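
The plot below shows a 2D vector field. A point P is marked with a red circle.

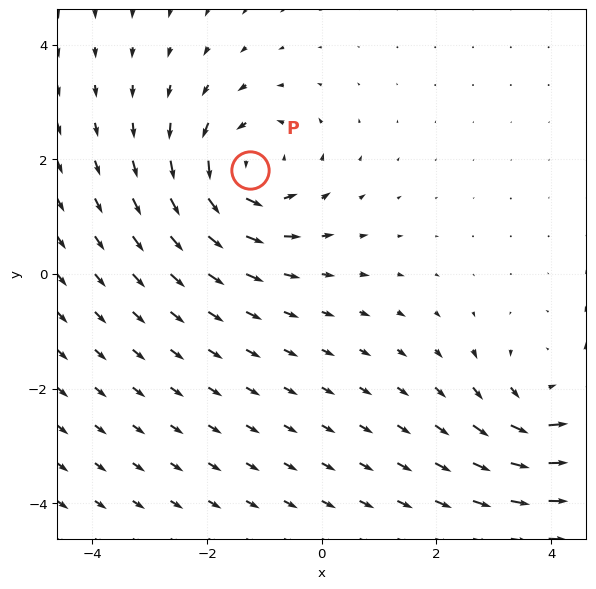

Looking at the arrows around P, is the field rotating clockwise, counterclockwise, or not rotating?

Near P at (-1.3, 1.8) the arrows circulate counterclockwise. The curl (z-component) there is about +3; positive curl means counterclockwise rotation.

counterclockwise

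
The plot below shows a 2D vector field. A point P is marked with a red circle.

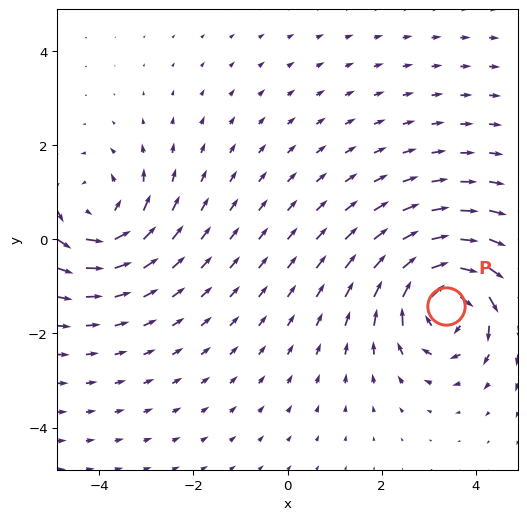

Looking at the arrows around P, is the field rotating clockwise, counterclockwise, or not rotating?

Near P at (3.4, -1.4) the arrows circulate clockwise. The curl (z-component) there is about -6; negative curl means clockwise rotation.

clockwise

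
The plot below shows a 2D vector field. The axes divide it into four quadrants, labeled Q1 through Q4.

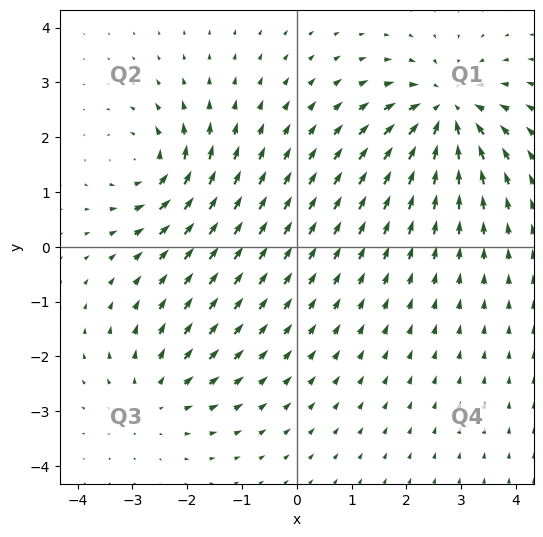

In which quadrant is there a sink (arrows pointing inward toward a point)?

Q1

The sink sits at approximately (2.7, 2.5), which lies in quadrant Q1. The divergence there is about -6, negative as expected for a sink.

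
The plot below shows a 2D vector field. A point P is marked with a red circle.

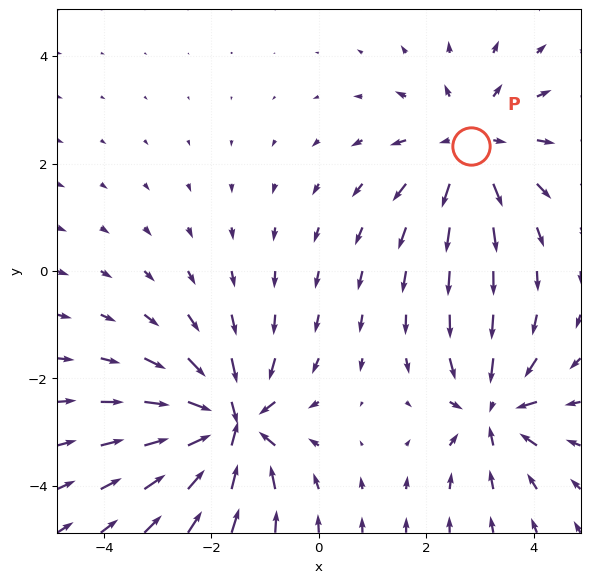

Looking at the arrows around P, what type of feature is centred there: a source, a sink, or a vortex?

source

At P (2.8, 2.3) the arrows spread outward. Divergence about +3, curl ≈0 — positive divergence with near-zero curl is a source.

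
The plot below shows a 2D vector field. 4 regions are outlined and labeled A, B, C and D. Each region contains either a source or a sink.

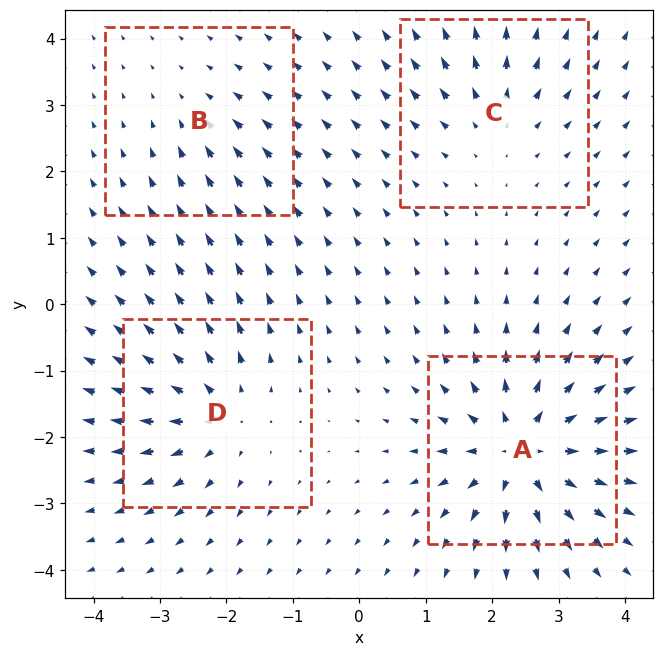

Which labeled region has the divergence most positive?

A

Divergence at each region's feature centre — A: about +9, B: about -2, C: about +4, D: about +6. Region A is most positive.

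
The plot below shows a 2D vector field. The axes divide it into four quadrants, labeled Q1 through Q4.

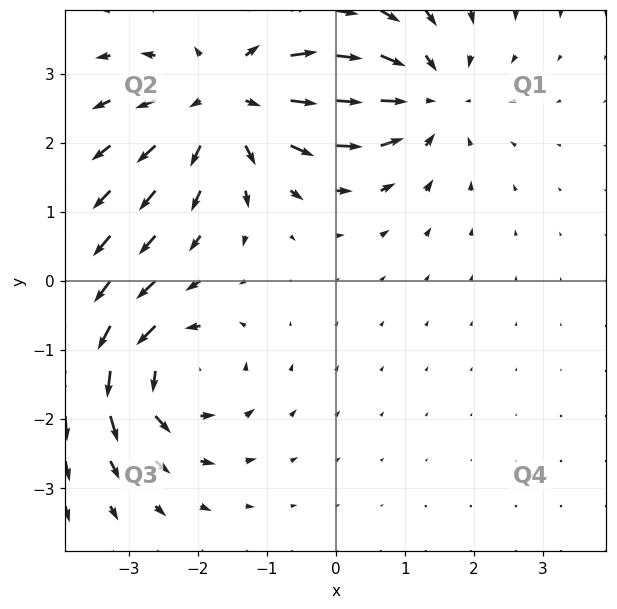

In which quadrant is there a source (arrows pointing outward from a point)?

The source sits at approximately (-1.5, 2.7), which lies in quadrant Q2. The divergence there is about +4, positive as expected for a source.

Q2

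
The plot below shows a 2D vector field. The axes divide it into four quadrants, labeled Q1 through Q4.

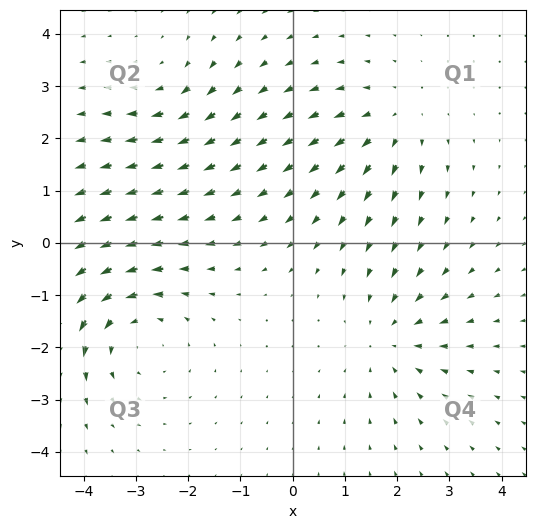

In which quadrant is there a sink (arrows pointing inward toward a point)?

The sink sits at approximately (1.9, -1.8), which lies in quadrant Q4. The divergence there is about -3, negative as expected for a sink.

Q4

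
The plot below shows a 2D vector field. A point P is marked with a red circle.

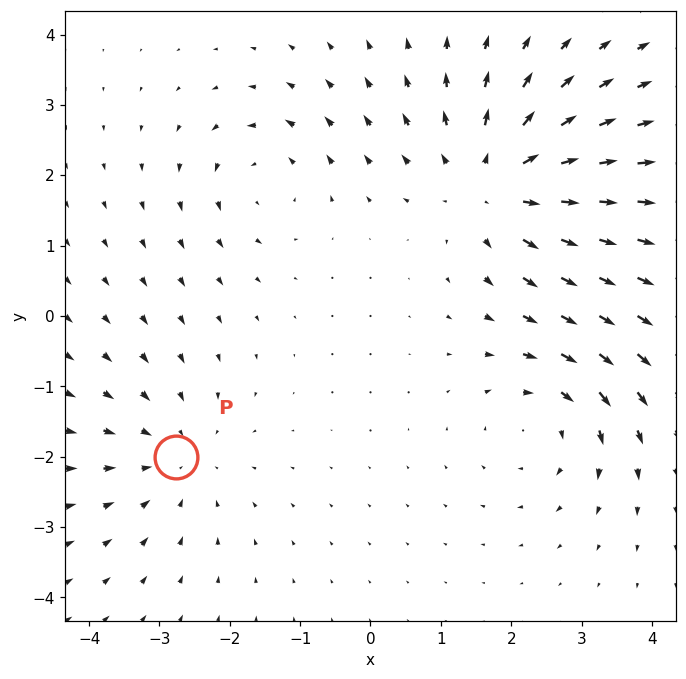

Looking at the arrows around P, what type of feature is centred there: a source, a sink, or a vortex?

sink

At P (-2.8, -2.0) the arrows converge inward. Divergence about -3, curl ≈0 — negative divergence with near-zero curl is a sink.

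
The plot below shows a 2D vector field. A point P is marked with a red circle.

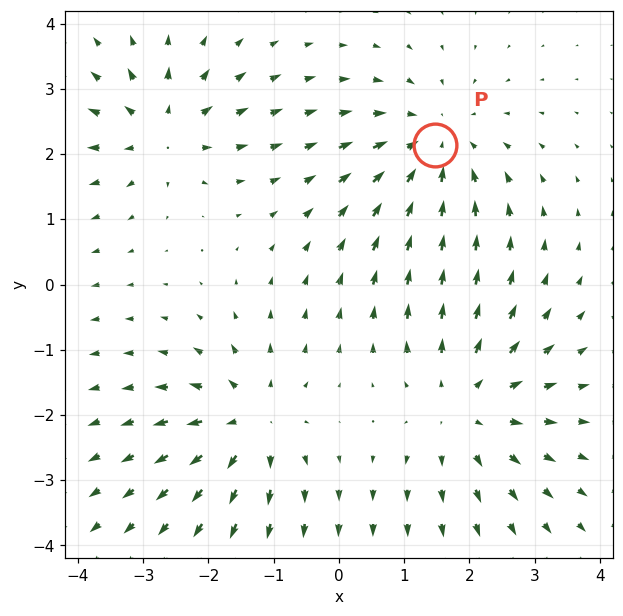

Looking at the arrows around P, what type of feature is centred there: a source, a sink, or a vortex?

sink

At P (1.5, 2.1) the arrows converge inward. Divergence about -3, curl ≈0 — negative divergence with near-zero curl is a sink.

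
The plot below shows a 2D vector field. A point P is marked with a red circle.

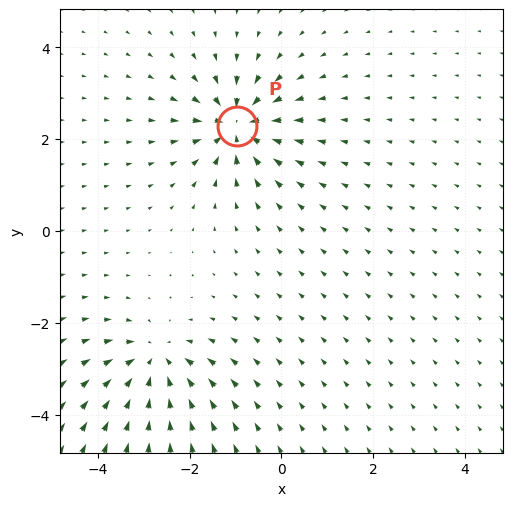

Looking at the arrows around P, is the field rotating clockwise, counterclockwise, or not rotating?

Near P at (-1.0, 2.3) the arrows show no circulation. The curl there is ≈0.

not rotating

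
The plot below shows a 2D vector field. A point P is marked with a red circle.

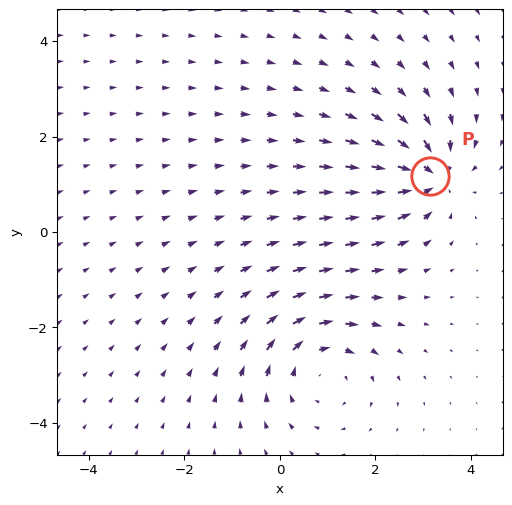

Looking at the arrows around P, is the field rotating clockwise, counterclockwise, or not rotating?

Near P at (3.1, 1.2) the arrows show no circulation. The curl there is ≈0.

not rotating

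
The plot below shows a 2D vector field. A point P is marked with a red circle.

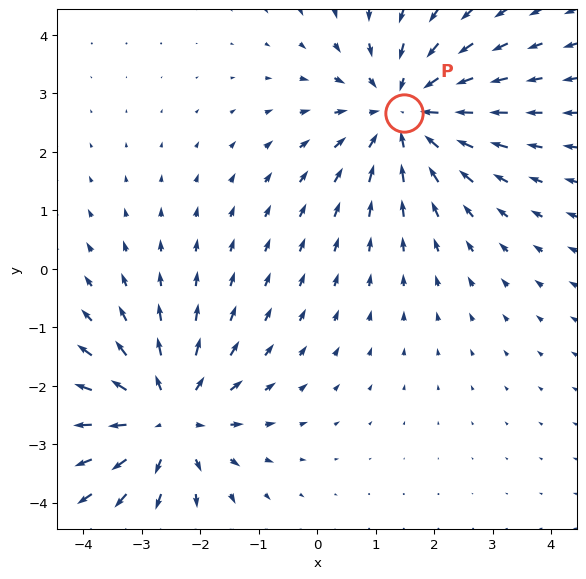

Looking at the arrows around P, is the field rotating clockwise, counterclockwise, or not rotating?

Near P at (1.5, 2.7) the arrows show no circulation. The curl there is ≈0.

not rotating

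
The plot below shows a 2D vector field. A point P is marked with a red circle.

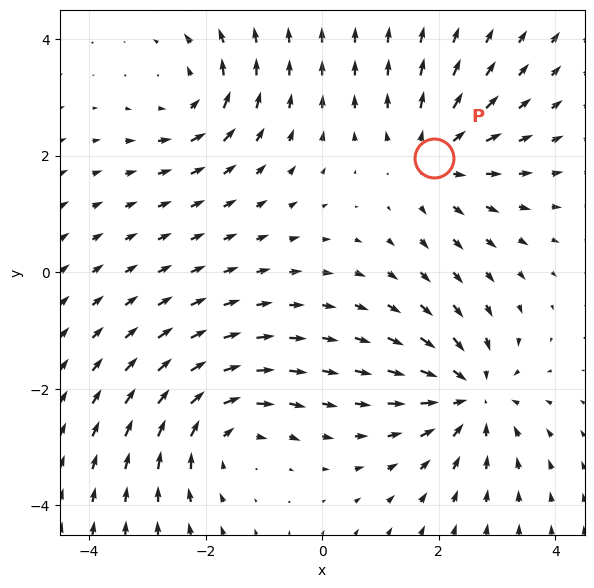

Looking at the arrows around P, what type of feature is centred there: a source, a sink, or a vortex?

At P (1.9, 2.0) the arrows spread outward. Divergence about +3, curl ≈0 — positive divergence with near-zero curl is a source.

source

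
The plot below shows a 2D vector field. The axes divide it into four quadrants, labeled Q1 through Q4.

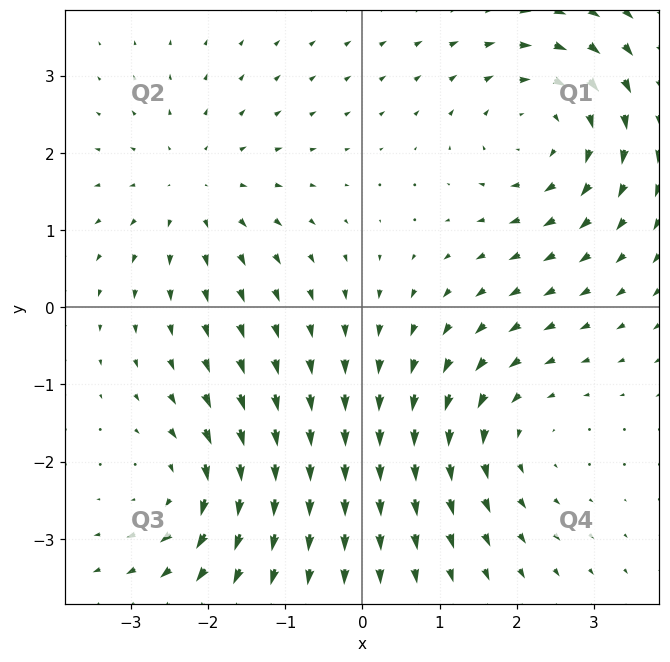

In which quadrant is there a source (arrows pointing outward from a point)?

The source sits at approximately (-2.2, 1.5), which lies in quadrant Q2. The divergence there is about +3, positive as expected for a source.

Q2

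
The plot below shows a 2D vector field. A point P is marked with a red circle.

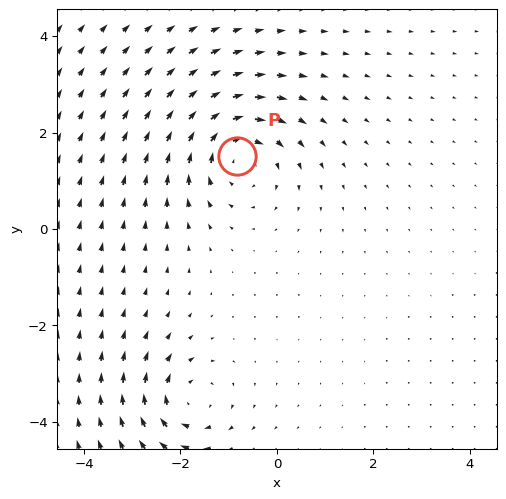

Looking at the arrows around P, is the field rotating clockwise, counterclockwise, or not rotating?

clockwise

Near P at (-0.8, 1.5) the arrows circulate clockwise. The curl (z-component) there is about -5; negative curl means clockwise rotation.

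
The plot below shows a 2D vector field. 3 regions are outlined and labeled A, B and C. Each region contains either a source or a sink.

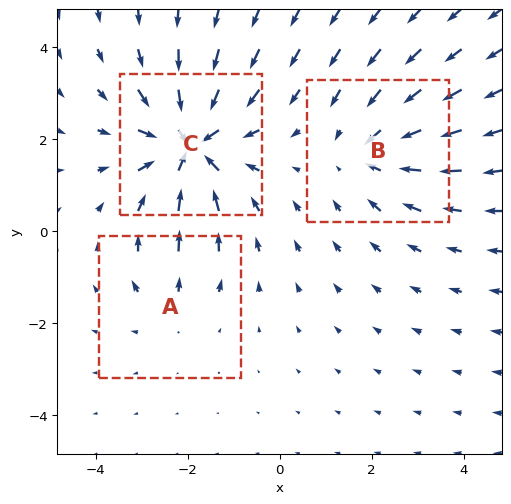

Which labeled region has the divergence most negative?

C

Divergence at each region's feature centre — A: about +2, B: about -3, C: about -5. Region C is most negative.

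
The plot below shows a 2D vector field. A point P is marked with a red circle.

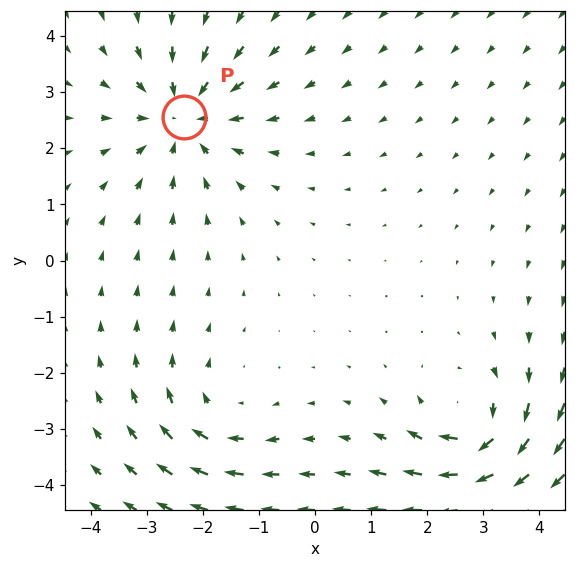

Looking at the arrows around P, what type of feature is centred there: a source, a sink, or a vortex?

sink

At P (-2.3, 2.6) the arrows converge inward. Divergence about -4, curl ≈0 — negative divergence with near-zero curl is a sink.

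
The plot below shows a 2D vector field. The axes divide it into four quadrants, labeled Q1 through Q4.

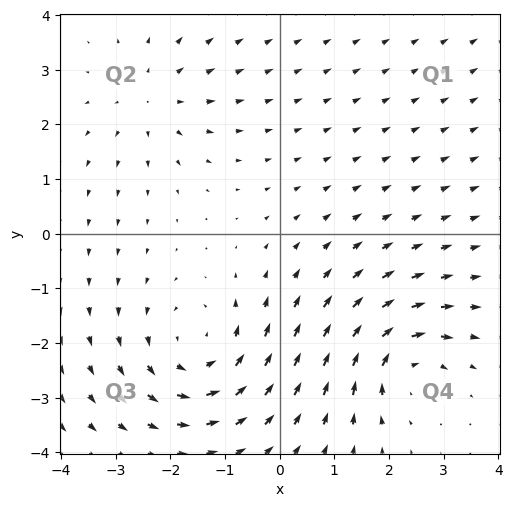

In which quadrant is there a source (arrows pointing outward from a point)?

Q2

The source sits at approximately (-2.3, 2.5), which lies in quadrant Q2. The divergence there is about +2, positive as expected for a source.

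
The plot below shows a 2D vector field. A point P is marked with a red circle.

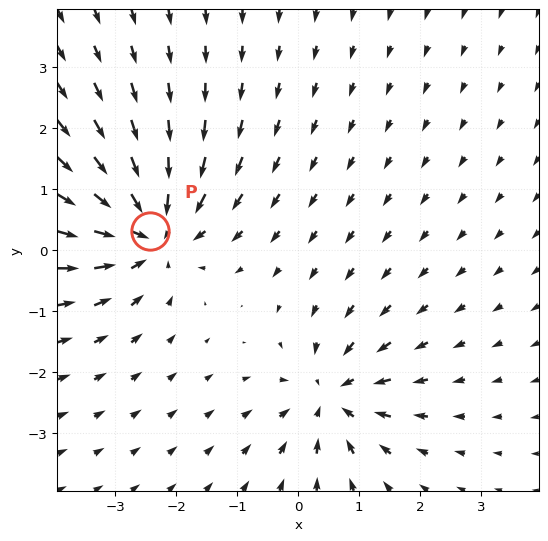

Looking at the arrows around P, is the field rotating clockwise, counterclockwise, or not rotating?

Near P at (-2.4, 0.3) the arrows show no circulation. The curl there is ≈0.

not rotating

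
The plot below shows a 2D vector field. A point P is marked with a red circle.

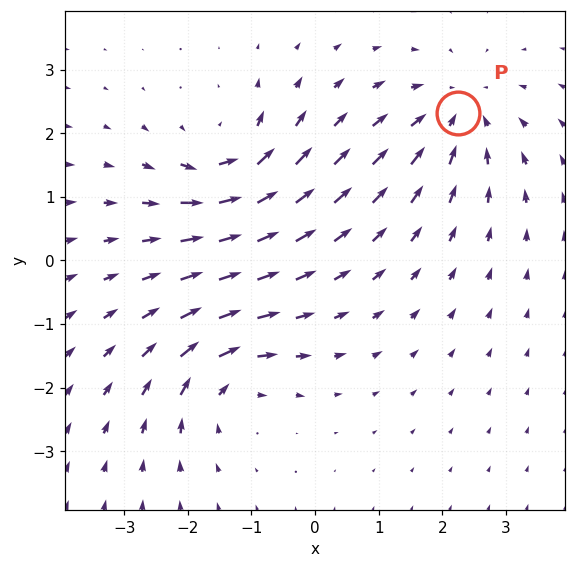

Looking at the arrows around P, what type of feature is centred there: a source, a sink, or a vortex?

At P (2.2, 2.3) the arrows converge inward. Divergence about -4, curl ≈0 — negative divergence with near-zero curl is a sink.

sink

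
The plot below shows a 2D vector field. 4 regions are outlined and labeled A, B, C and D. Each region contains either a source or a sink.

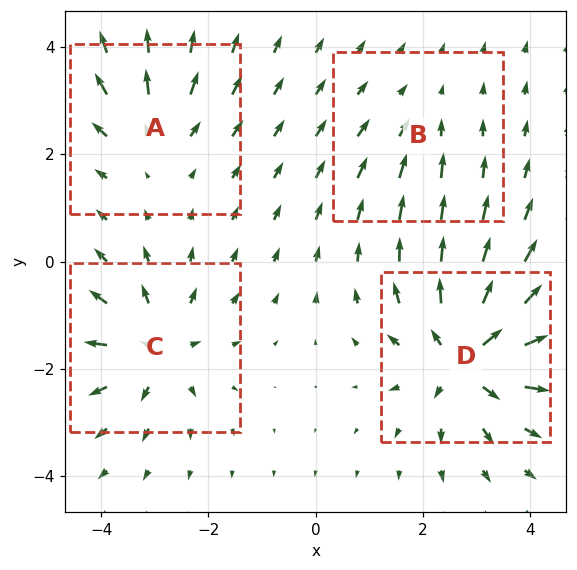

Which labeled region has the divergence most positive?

D

Divergence at each region's feature centre — A: about +4, B: about -2, C: about +6, D: about +7. Region D is most positive.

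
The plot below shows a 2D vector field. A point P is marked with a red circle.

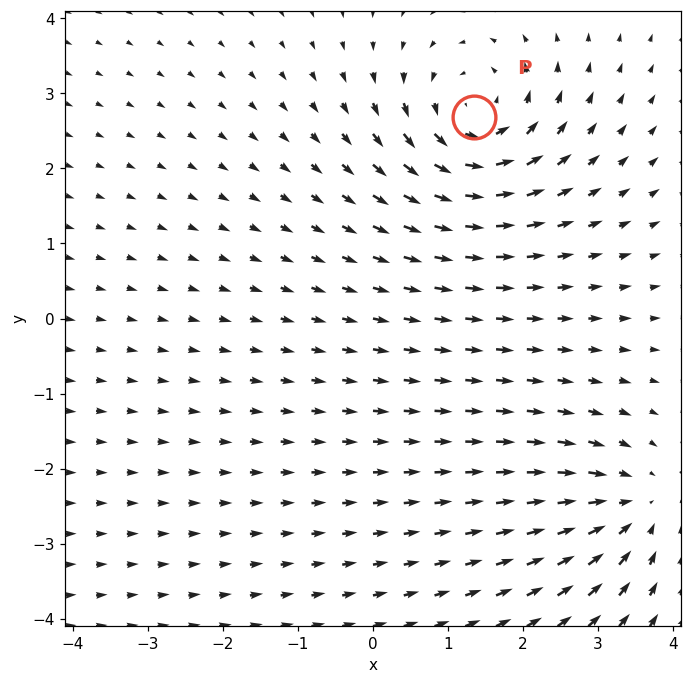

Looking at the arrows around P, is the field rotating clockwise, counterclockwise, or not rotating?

Near P at (1.3, 2.7) the arrows circulate counterclockwise. The curl (z-component) there is about +6; positive curl means counterclockwise rotation.

counterclockwise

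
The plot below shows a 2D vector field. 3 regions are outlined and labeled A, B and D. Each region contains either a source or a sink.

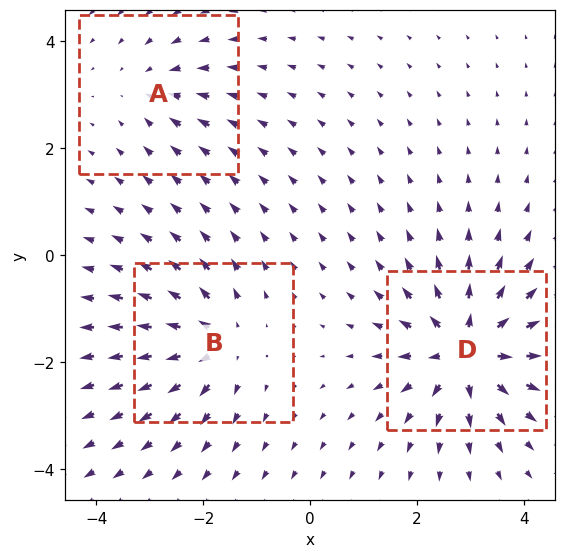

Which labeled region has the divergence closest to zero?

A

Divergence at each region's feature centre — A: about -2, B: about +4, D: about +6. Region A is closest to zero.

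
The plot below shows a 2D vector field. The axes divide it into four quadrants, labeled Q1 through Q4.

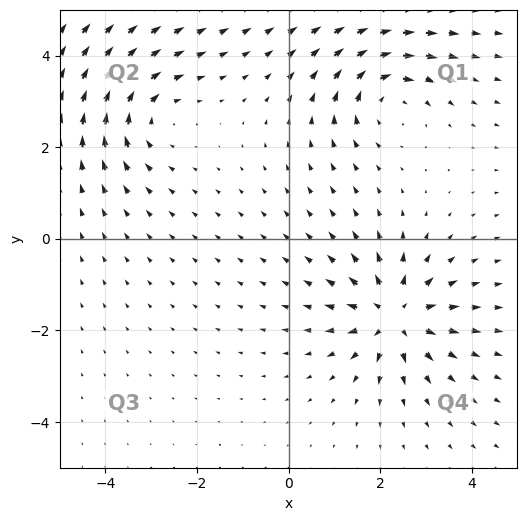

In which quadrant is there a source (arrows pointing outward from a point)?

The source sits at approximately (2.3, -1.7), which lies in quadrant Q4. The divergence there is about +6, positive as expected for a source.

Q4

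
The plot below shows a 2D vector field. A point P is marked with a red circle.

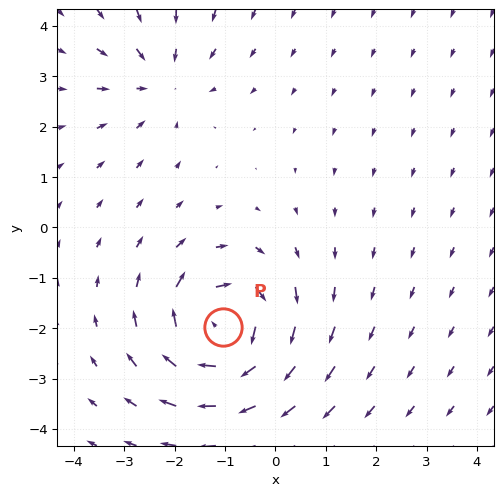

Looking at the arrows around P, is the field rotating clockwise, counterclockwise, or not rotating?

Near P at (-1.0, -2.0) the arrows circulate clockwise. The curl (z-component) there is about -5; negative curl means clockwise rotation.

clockwise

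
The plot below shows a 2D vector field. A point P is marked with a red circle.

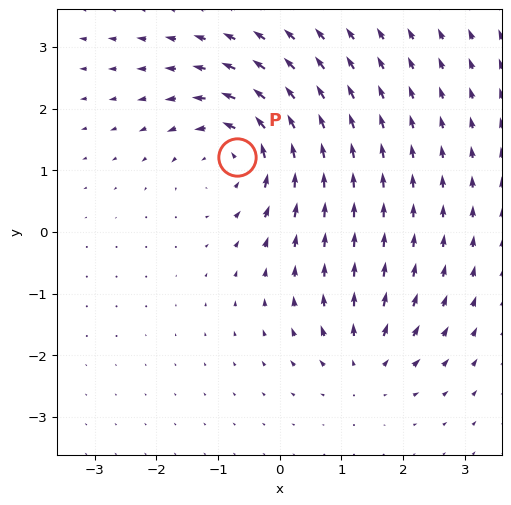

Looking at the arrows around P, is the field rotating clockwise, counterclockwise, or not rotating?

Near P at (-0.7, 1.2) the arrows circulate counterclockwise. The curl (z-component) there is about +5; positive curl means counterclockwise rotation.

counterclockwise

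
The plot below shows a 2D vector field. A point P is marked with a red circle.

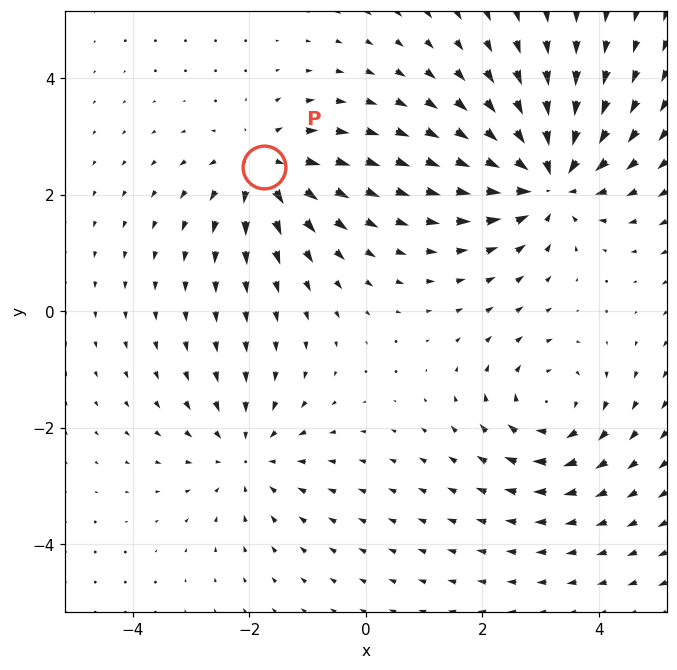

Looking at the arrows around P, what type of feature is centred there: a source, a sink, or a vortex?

source

At P (-1.8, 2.5) the arrows spread outward. Divergence about +4, curl ≈0 — positive divergence with near-zero curl is a source.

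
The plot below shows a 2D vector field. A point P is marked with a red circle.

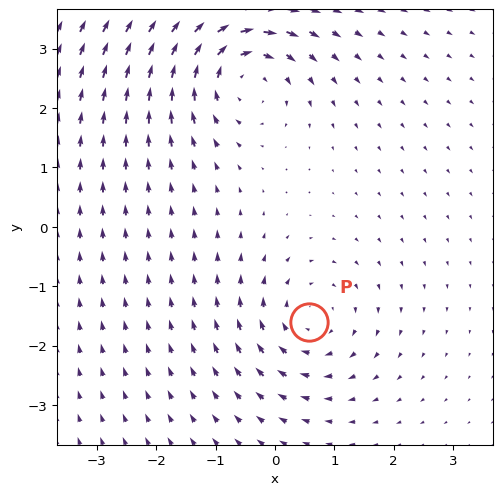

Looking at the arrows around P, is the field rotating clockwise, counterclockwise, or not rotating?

Near P at (0.6, -1.6) the arrows circulate clockwise. The curl (z-component) there is about -4; negative curl means clockwise rotation.

clockwise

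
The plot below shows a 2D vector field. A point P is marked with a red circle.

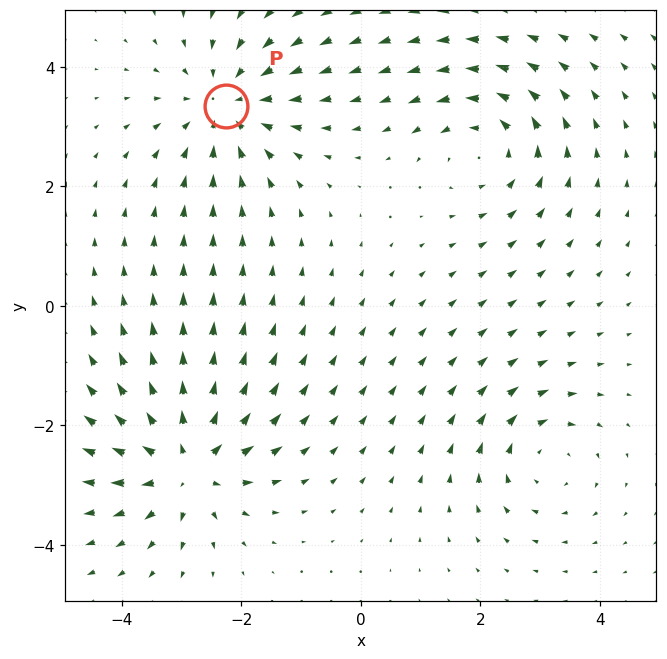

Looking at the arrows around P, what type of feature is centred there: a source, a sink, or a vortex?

sink

At P (-2.3, 3.3) the arrows converge inward. Divergence about -4, curl ≈0 — negative divergence with near-zero curl is a sink.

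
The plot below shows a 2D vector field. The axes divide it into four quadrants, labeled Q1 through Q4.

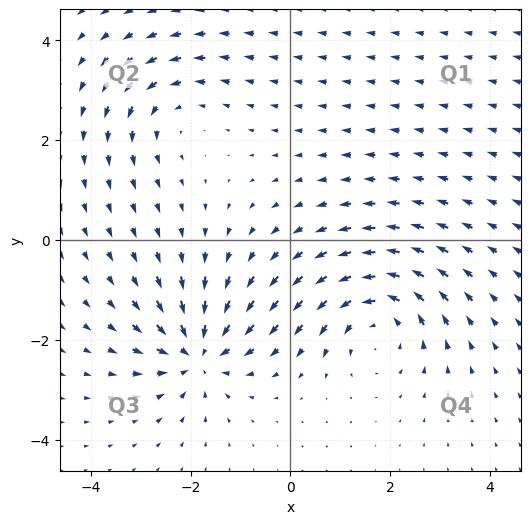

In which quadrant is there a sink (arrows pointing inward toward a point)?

Q3

The sink sits at approximately (-1.9, -2.3), which lies in quadrant Q3. The divergence there is about -6, negative as expected for a sink.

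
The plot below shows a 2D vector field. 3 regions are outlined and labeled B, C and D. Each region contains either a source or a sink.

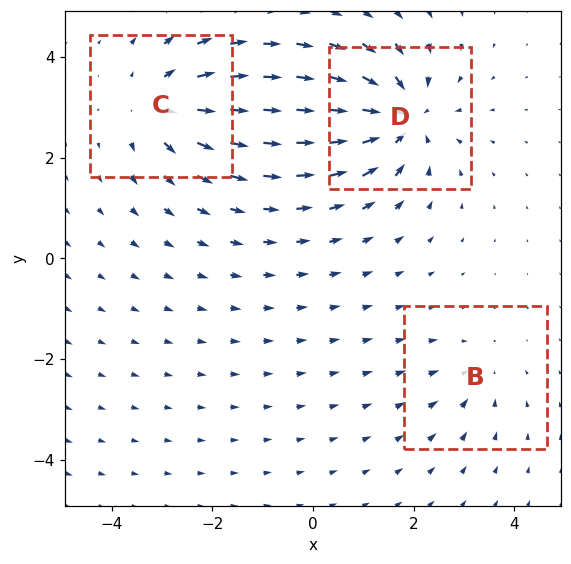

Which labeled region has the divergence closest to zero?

Divergence at each region's feature centre — B: about -2, C: about +4, D: about -5. Region B is closest to zero.

B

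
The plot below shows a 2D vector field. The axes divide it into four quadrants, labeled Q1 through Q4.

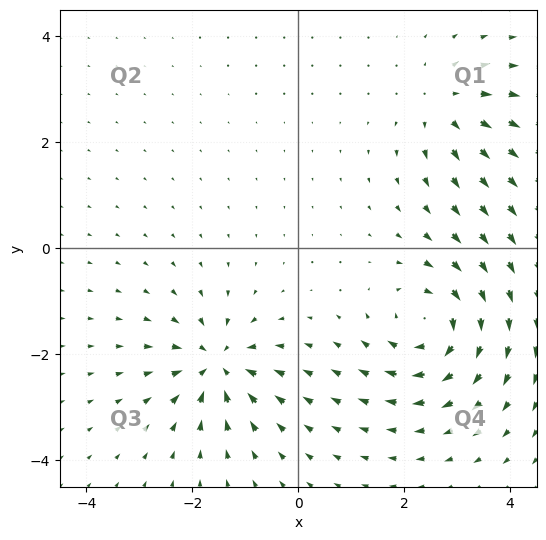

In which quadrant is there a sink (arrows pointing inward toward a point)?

The sink sits at approximately (-1.5, -2.2), which lies in quadrant Q3. The divergence there is about -6, negative as expected for a sink.

Q3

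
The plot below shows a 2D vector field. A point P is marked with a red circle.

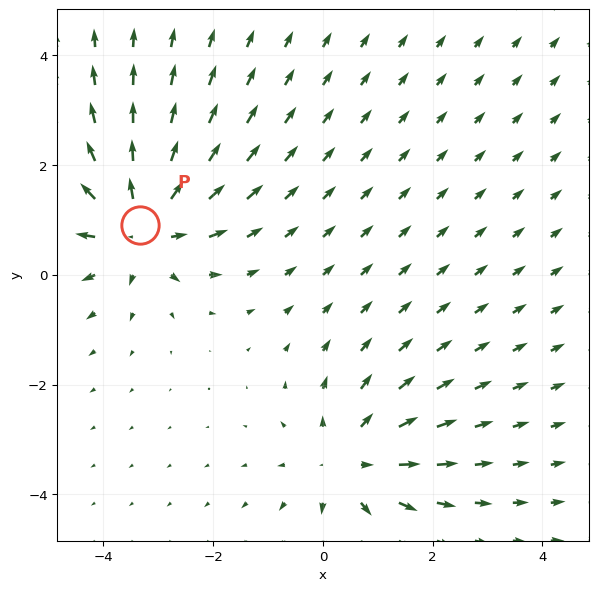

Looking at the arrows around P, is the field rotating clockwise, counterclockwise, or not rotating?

not rotating

Near P at (-3.3, 0.9) the arrows show no circulation. The curl there is ≈0.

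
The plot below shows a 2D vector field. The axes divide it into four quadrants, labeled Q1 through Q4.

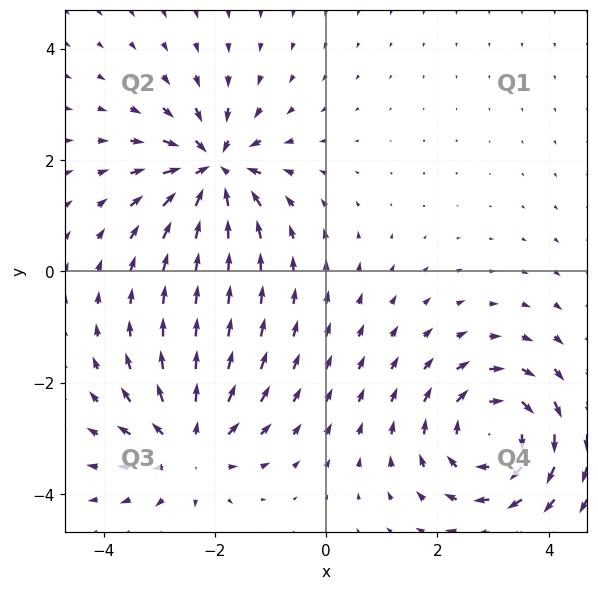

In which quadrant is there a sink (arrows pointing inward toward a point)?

The sink sits at approximately (-2.0, 1.8), which lies in quadrant Q2. The divergence there is about -5, negative as expected for a sink.

Q2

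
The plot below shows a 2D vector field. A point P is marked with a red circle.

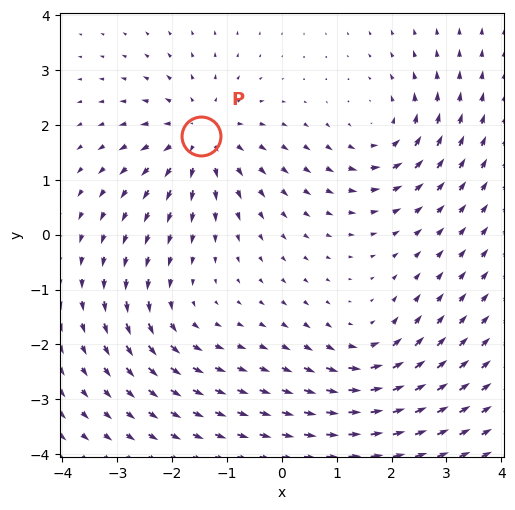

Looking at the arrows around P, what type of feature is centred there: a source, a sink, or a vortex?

source

At P (-1.5, 1.8) the arrows spread outward. Divergence about +5, curl ≈0 — positive divergence with near-zero curl is a source.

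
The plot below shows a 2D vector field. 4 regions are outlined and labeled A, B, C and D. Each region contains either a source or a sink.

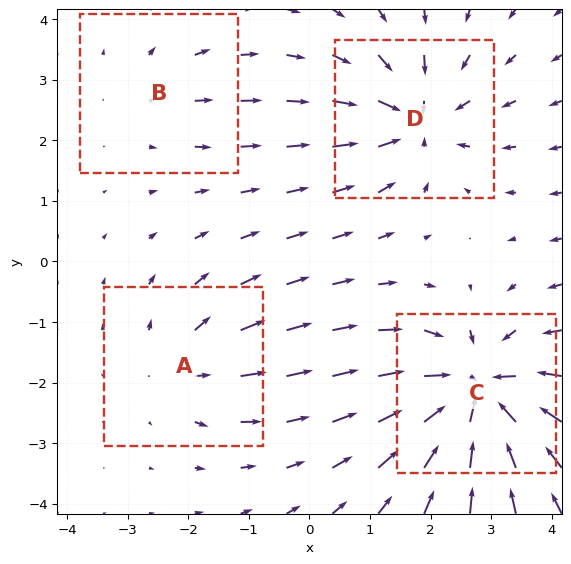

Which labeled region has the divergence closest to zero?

Divergence at each region's feature centre — A: about +4, B: about +2, C: about -8, D: about -6. Region B is closest to zero.

B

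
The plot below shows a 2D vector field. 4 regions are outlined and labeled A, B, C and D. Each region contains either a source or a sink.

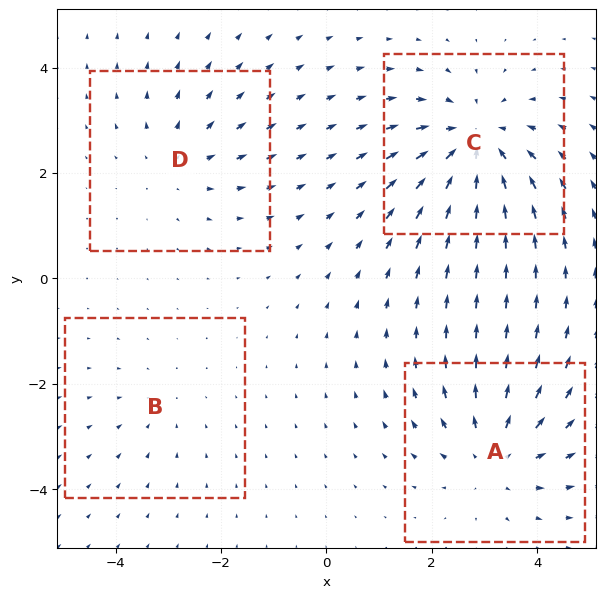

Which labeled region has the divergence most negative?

Divergence at each region's feature centre — A: about +4, B: about -2, C: about -5, D: about +3. Region C is most negative.

C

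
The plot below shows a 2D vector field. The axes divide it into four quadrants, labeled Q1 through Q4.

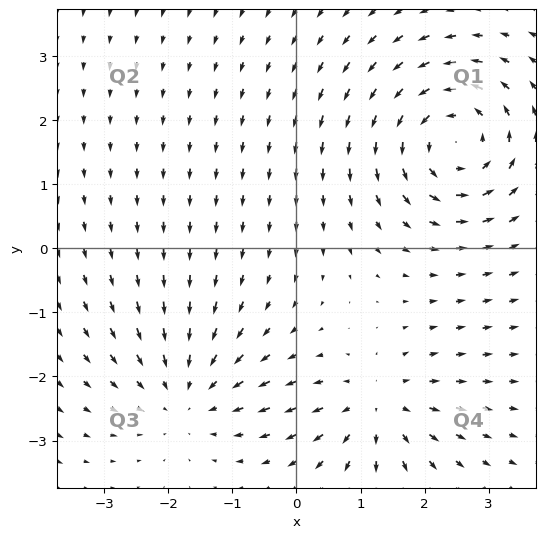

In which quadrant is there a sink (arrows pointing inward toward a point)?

The sink sits at approximately (-1.7, -2.3), which lies in quadrant Q3. The divergence there is about -3, negative as expected for a sink.

Q3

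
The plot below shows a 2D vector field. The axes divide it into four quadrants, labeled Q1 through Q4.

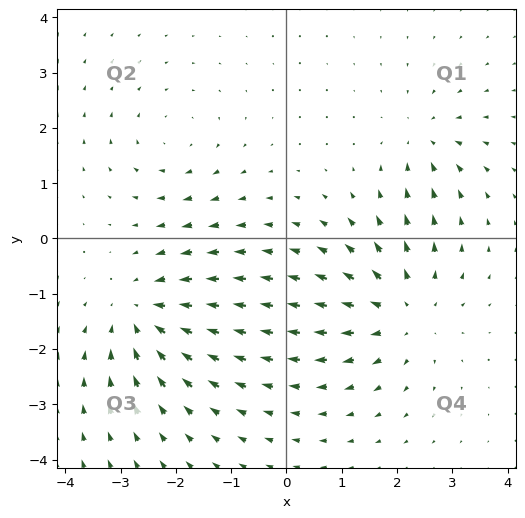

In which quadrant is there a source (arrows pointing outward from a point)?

The source sits at approximately (2.1, -1.3), which lies in quadrant Q4. The divergence there is about +5, positive as expected for a source.

Q4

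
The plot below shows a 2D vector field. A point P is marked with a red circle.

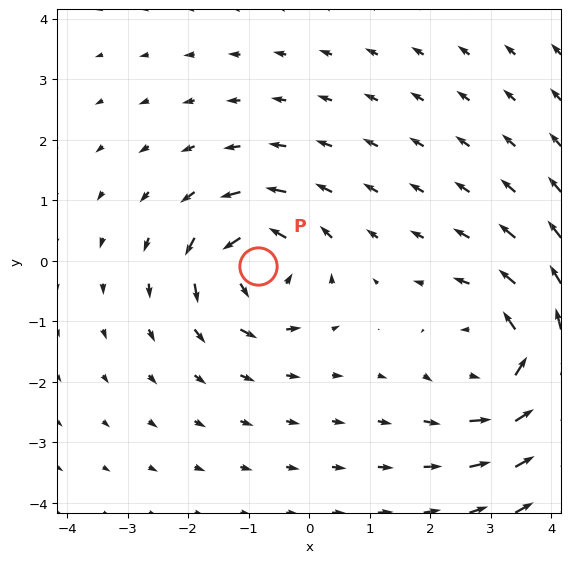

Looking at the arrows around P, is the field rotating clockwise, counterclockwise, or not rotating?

counterclockwise

Near P at (-0.8, -0.1) the arrows circulate counterclockwise. The curl (z-component) there is about +4; positive curl means counterclockwise rotation.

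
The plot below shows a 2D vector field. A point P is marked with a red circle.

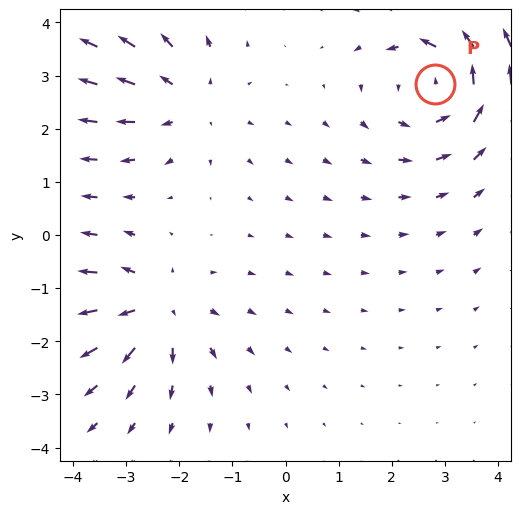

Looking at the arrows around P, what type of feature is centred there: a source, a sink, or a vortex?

vortex

At P (2.8, 2.8) the arrows circulate counterclockwise. Divergence ≈0, curl about +3 — near-zero divergence with nonzero curl is a vortex.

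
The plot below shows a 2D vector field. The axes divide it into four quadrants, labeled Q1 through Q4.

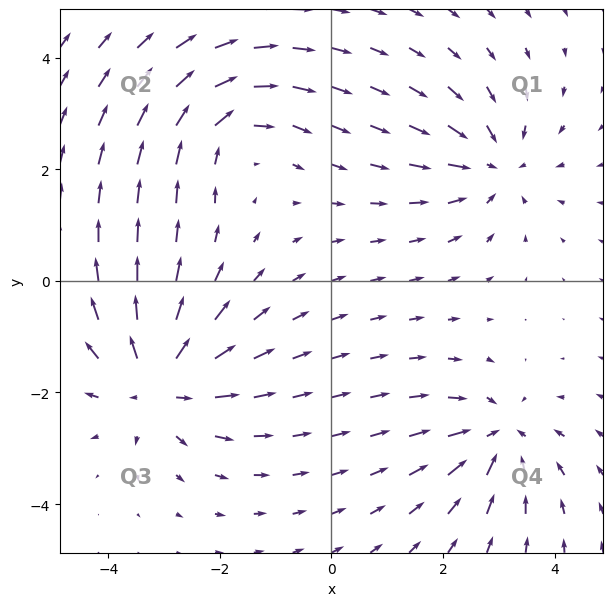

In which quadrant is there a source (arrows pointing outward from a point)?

Q3

The source sits at approximately (-3.1, -1.8), which lies in quadrant Q3. The divergence there is about +6, positive as expected for a source.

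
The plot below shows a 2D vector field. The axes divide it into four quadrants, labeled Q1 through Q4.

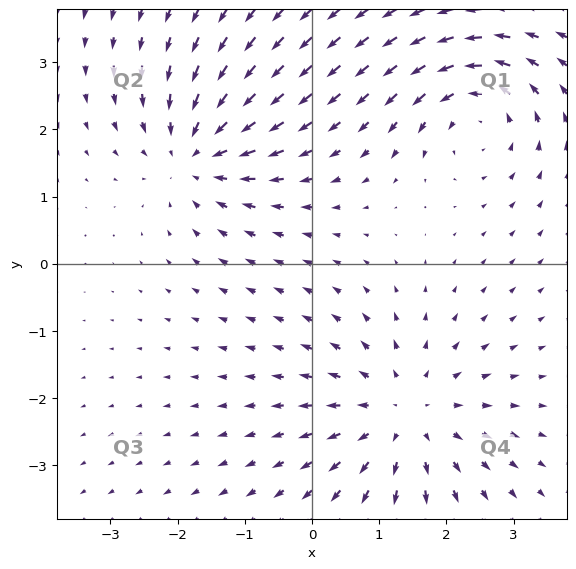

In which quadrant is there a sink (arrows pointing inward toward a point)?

The sink sits at approximately (-1.7, 1.6), which lies in quadrant Q2. The divergence there is about -4, negative as expected for a sink.

Q2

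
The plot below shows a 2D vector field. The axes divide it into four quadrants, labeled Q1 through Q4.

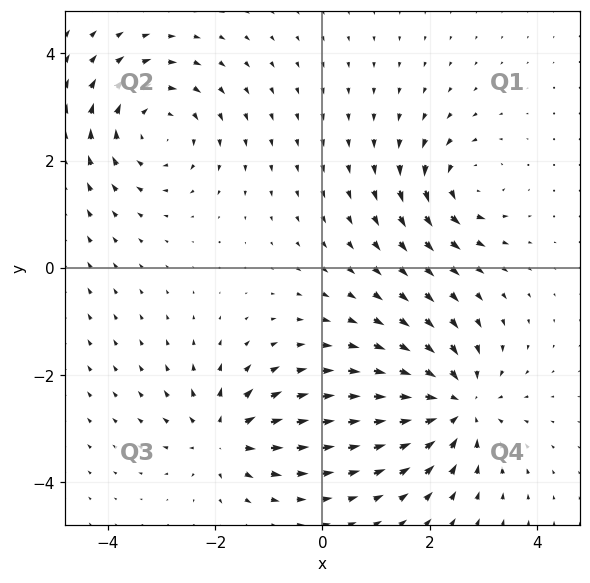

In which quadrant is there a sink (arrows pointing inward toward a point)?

The sink sits at approximately (2.5, -2.6), which lies in quadrant Q4. The divergence there is about -5, negative as expected for a sink.

Q4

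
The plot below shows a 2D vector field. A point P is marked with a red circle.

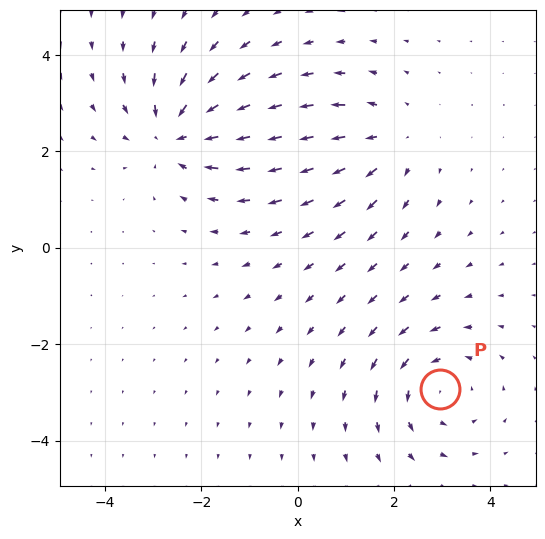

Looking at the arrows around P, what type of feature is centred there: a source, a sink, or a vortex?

vortex

At P (3.0, -2.9) the arrows circulate counterclockwise. Divergence ≈0, curl about +3 — near-zero divergence with nonzero curl is a vortex.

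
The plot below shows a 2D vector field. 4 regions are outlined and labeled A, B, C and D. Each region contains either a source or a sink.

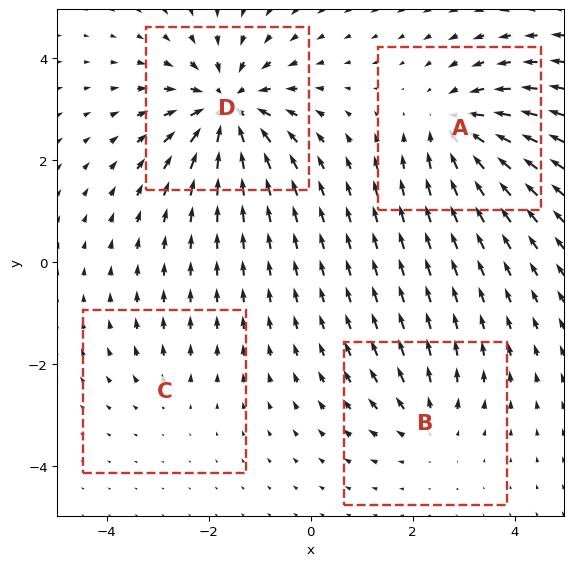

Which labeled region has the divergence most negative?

D

Divergence at each region's feature centre — A: about -6, B: about +4, C: about +2, D: about -8. Region D is most negative.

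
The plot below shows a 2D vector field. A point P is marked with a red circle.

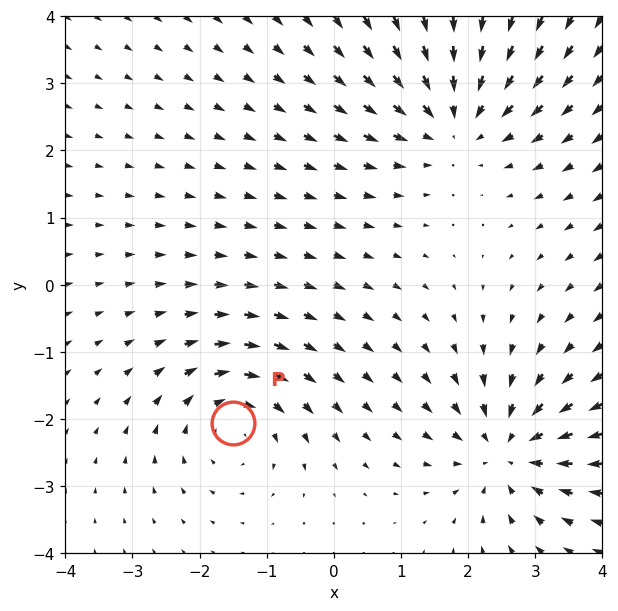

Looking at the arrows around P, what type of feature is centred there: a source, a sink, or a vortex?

At P (-1.5, -2.1) the arrows circulate clockwise. Divergence ≈0, curl about -4 — near-zero divergence with nonzero curl is a vortex.

vortex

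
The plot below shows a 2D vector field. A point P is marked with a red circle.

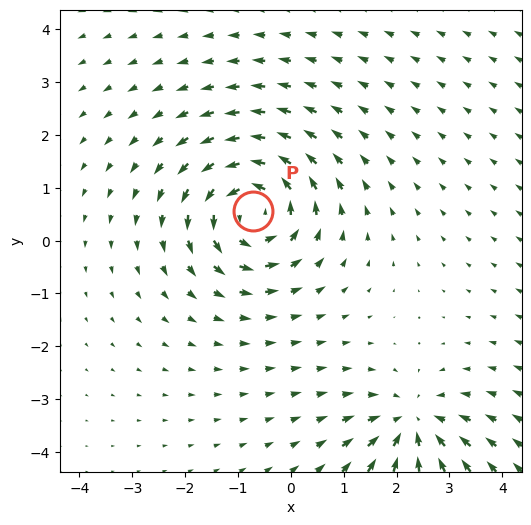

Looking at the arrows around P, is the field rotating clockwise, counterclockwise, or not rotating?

counterclockwise

Near P at (-0.7, 0.6) the arrows circulate counterclockwise. The curl (z-component) there is about +5; positive curl means counterclockwise rotation.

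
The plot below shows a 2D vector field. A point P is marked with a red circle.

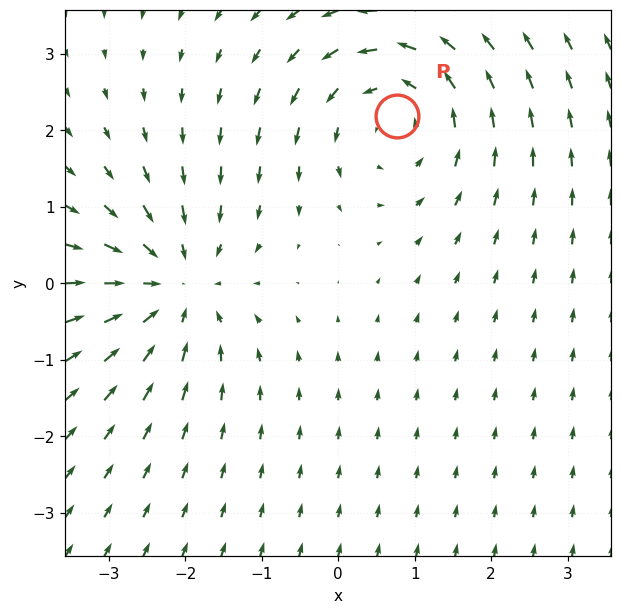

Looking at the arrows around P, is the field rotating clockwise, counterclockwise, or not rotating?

Near P at (0.8, 2.2) the arrows circulate counterclockwise. The curl (z-component) there is about +4; positive curl means counterclockwise rotation.

counterclockwise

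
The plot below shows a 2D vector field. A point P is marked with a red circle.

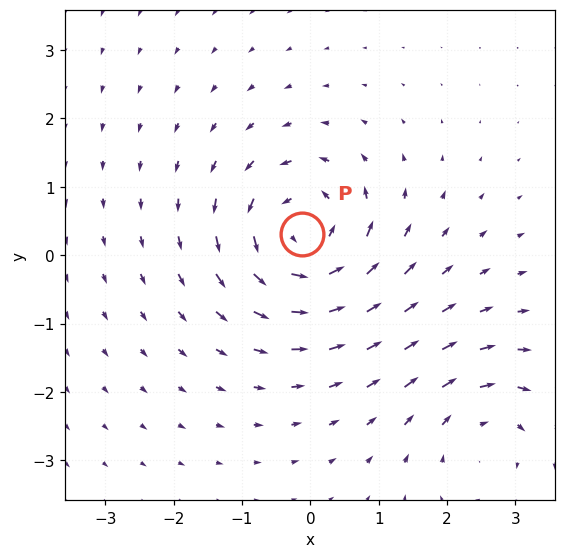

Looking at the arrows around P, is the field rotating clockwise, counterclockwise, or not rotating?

Near P at (-0.1, 0.3) the arrows circulate counterclockwise. The curl (z-component) there is about +6; positive curl means counterclockwise rotation.

counterclockwise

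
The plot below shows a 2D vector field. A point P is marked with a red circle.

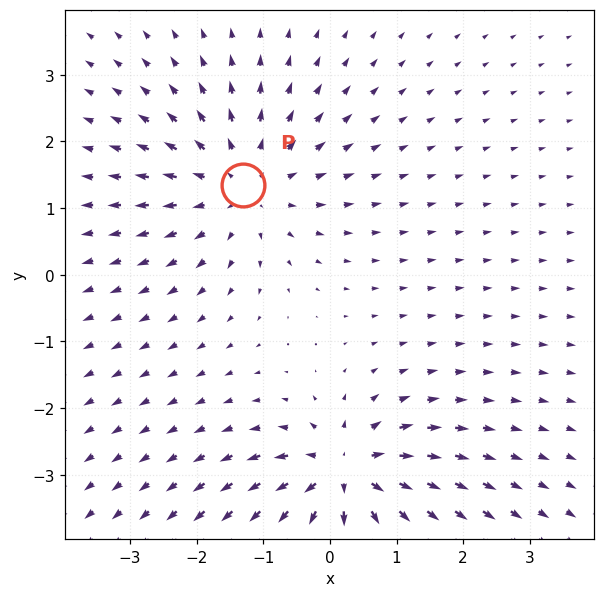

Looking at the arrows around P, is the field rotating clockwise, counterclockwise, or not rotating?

Near P at (-1.3, 1.3) the arrows show no circulation. The curl there is ≈0.

not rotating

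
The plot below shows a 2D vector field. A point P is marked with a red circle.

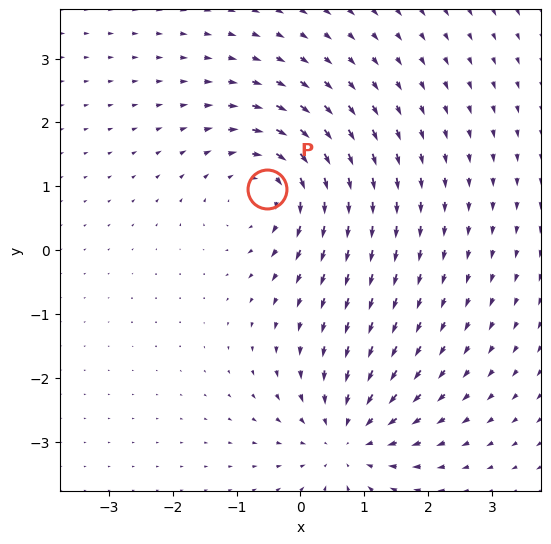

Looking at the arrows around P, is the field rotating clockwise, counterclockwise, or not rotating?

Near P at (-0.5, 1.0) the arrows circulate clockwise. The curl (z-component) there is about -4; negative curl means clockwise rotation.

clockwise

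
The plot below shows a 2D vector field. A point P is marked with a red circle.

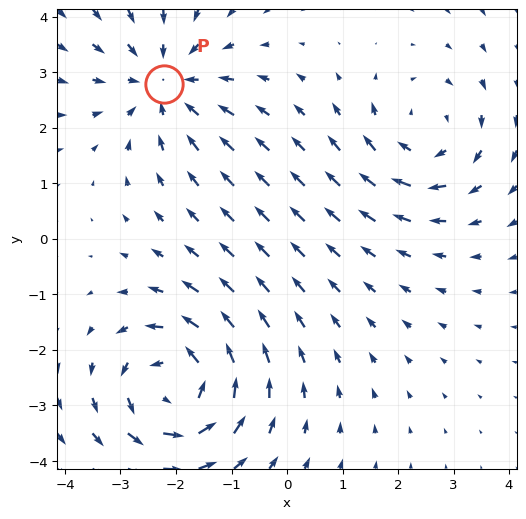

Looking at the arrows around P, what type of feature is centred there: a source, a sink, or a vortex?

At P (-2.2, 2.8) the arrows converge inward. Divergence about -3, curl ≈0 — negative divergence with near-zero curl is a sink.

sink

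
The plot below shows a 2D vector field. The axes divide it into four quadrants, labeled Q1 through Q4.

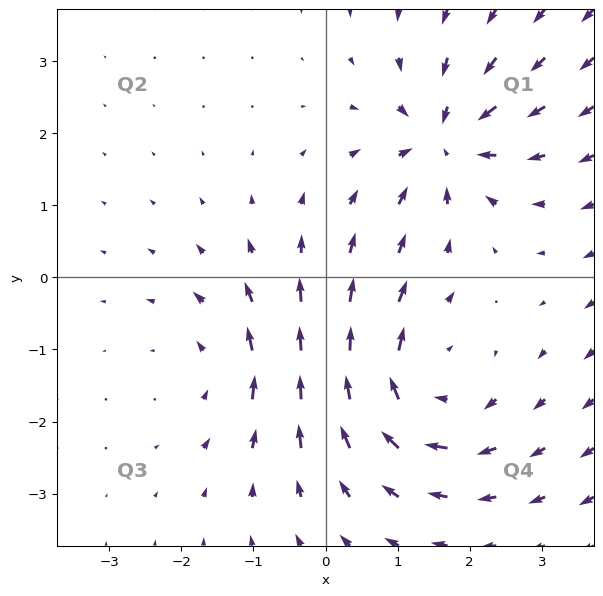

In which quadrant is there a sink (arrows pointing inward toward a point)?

The sink sits at approximately (1.6, 1.9), which lies in quadrant Q1. The divergence there is about -4, negative as expected for a sink.

Q1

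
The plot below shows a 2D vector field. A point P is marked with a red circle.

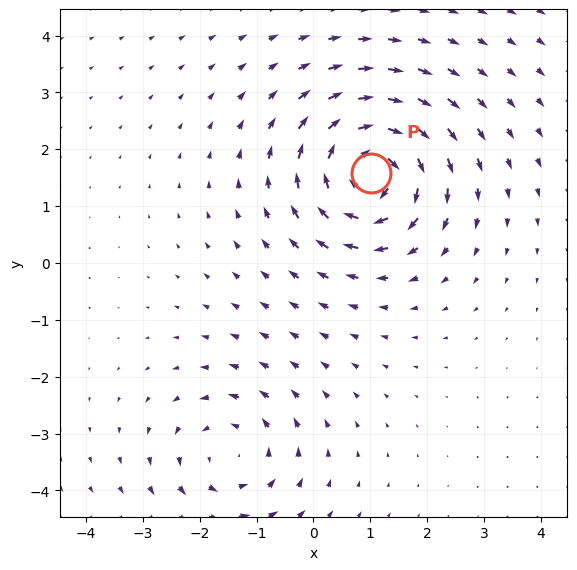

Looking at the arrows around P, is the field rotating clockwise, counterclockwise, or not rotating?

Near P at (1.0, 1.6) the arrows circulate clockwise. The curl (z-component) there is about -6; negative curl means clockwise rotation.

clockwise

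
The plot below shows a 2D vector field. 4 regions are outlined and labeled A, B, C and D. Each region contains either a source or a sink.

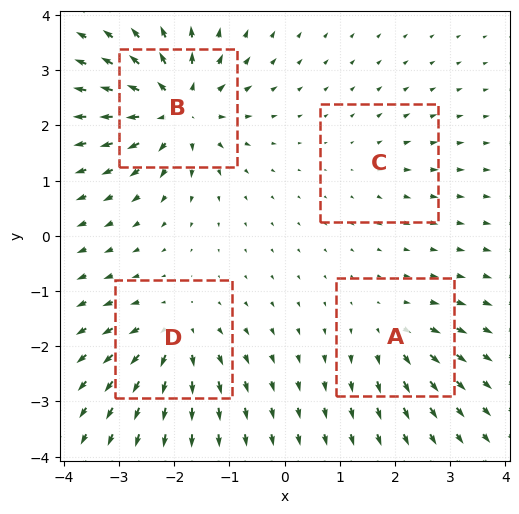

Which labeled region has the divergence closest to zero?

Divergence at each region's feature centre — A: about +4, B: about +9, C: about +2, D: about +6. Region C is closest to zero.

C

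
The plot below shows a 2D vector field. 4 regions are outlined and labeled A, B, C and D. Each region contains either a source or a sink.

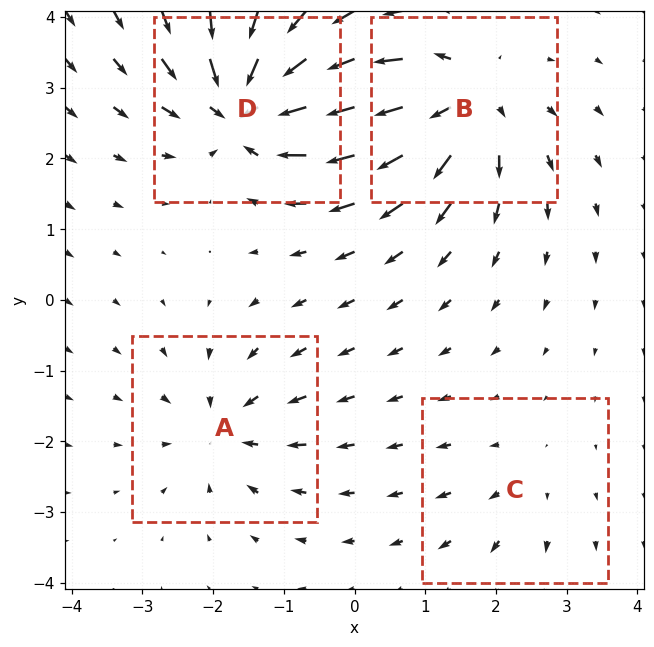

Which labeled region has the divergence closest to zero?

Divergence at each region's feature centre — A: about -4, B: about +6, C: about +2, D: about -8. Region C is closest to zero.

C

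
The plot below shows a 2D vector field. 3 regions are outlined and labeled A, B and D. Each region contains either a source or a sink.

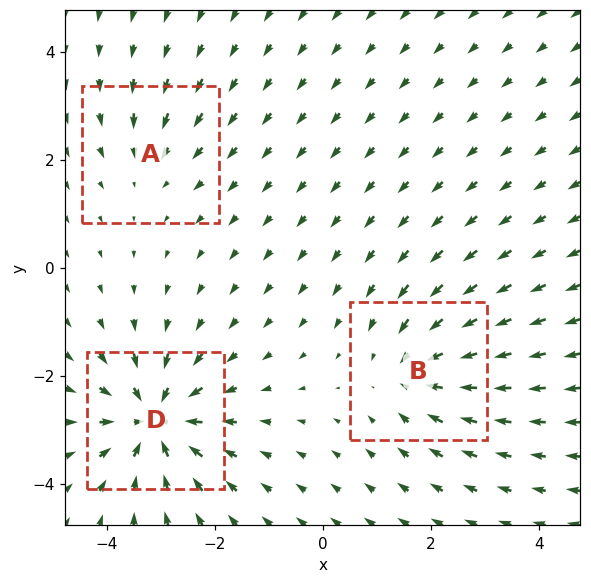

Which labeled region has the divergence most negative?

D

Divergence at each region's feature centre — A: about -2, B: about -4, D: about -6. Region D is most negative.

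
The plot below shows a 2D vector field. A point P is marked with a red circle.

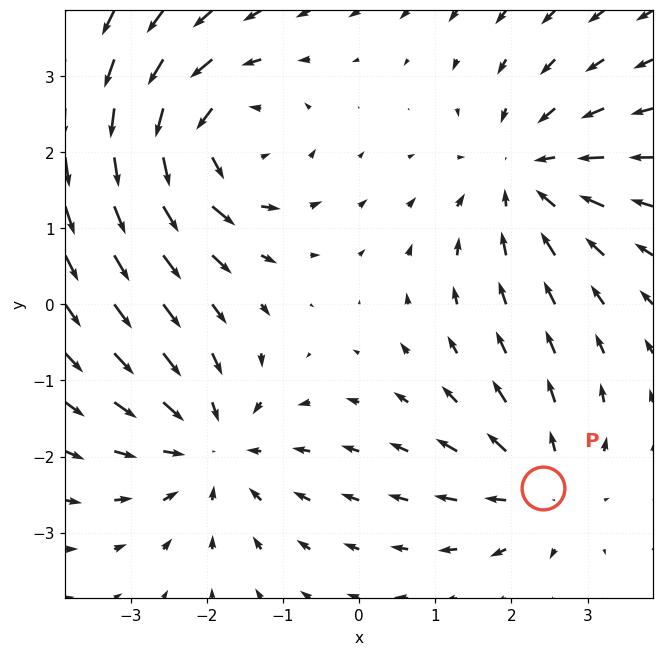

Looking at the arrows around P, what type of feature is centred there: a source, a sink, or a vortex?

source

At P (2.4, -2.4) the arrows spread outward. Divergence about +4, curl ≈0 — positive divergence with near-zero curl is a source.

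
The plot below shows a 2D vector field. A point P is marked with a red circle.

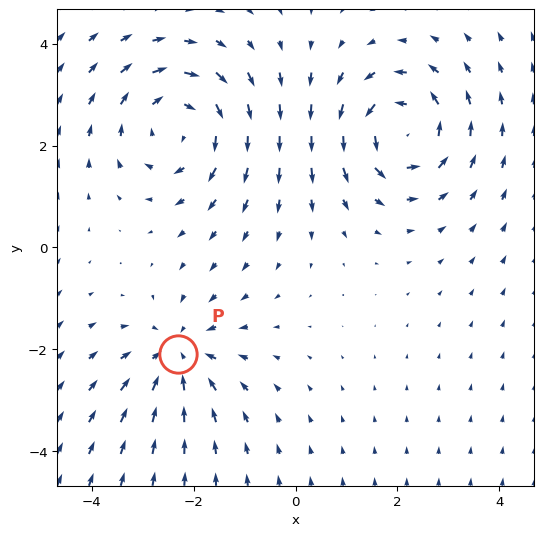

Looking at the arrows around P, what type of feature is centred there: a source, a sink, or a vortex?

At P (-2.3, -2.1) the arrows converge inward. Divergence about -3, curl ≈0 — negative divergence with near-zero curl is a sink.

sink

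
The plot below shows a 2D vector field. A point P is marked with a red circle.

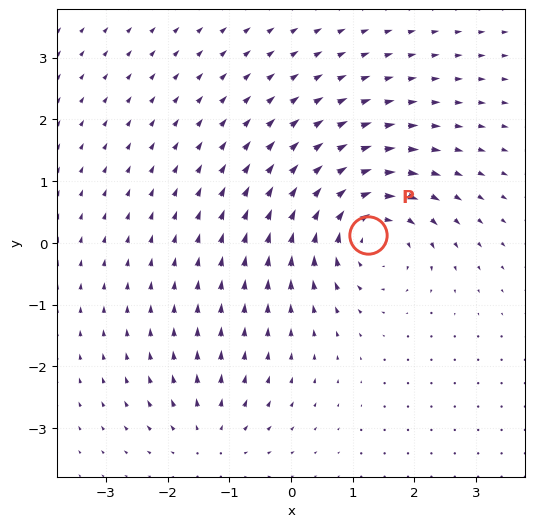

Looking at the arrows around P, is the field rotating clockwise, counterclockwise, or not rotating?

clockwise

Near P at (1.3, 0.1) the arrows circulate clockwise. The curl (z-component) there is about -6; negative curl means clockwise rotation.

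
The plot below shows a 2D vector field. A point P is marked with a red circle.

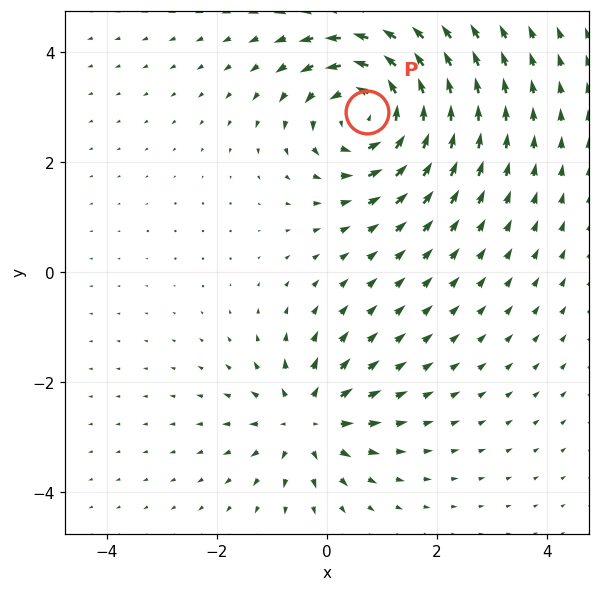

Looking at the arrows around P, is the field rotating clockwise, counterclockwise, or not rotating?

Near P at (0.7, 2.9) the arrows circulate counterclockwise. The curl (z-component) there is about +5; positive curl means counterclockwise rotation.

counterclockwise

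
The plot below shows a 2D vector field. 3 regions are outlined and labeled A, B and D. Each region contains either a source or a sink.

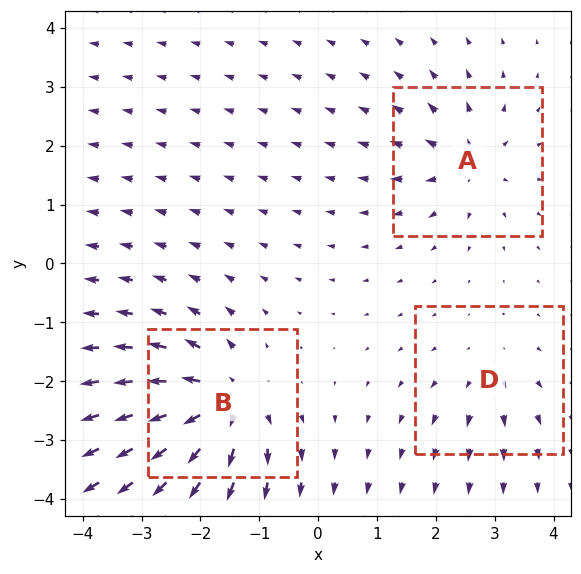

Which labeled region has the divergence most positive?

Divergence at each region's feature centre — A: about +4, B: about +6, D: about +2. Region B is most positive.

B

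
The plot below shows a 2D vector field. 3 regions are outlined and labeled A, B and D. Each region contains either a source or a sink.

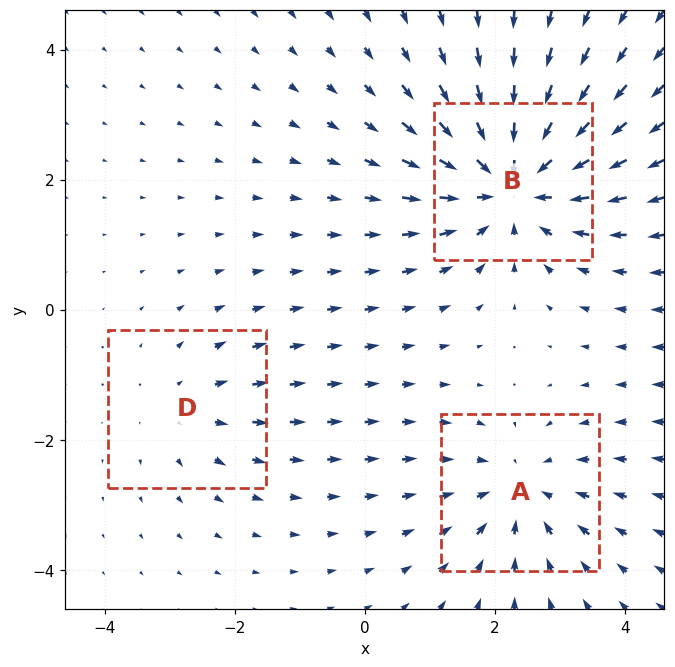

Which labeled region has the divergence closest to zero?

D

Divergence at each region's feature centre — A: about -3, B: about -5, D: about +2. Region D is closest to zero.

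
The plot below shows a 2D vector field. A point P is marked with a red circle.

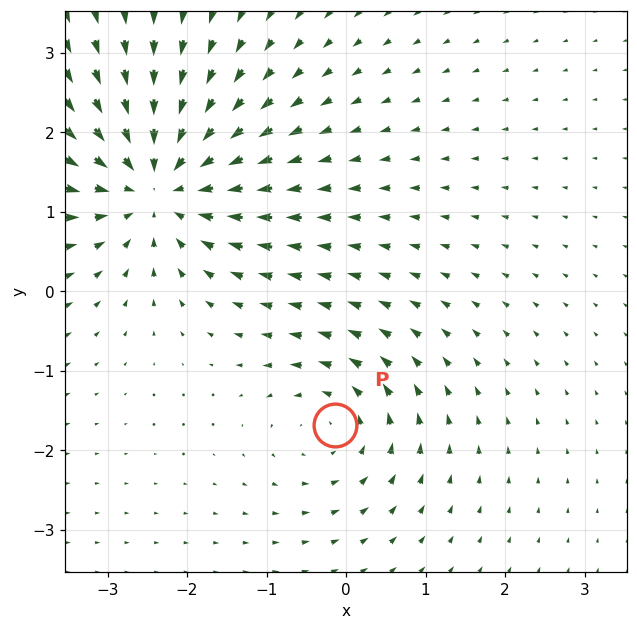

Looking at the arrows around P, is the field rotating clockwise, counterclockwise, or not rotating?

counterclockwise

Near P at (-0.1, -1.7) the arrows circulate counterclockwise. The curl (z-component) there is about +3; positive curl means counterclockwise rotation.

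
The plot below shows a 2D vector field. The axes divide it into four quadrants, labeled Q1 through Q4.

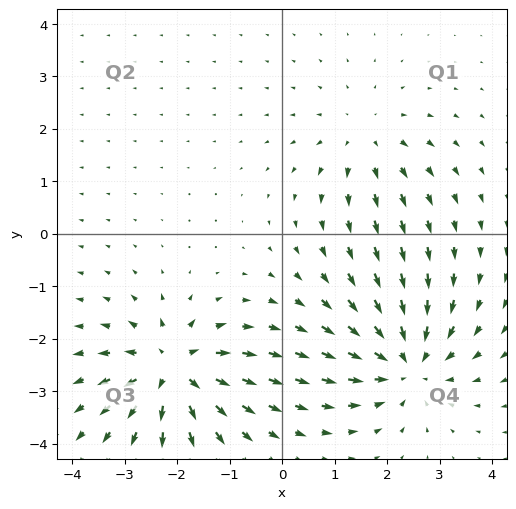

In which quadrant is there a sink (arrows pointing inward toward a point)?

The sink sits at approximately (2.4, -2.5), which lies in quadrant Q4. The divergence there is about -4, negative as expected for a sink.

Q4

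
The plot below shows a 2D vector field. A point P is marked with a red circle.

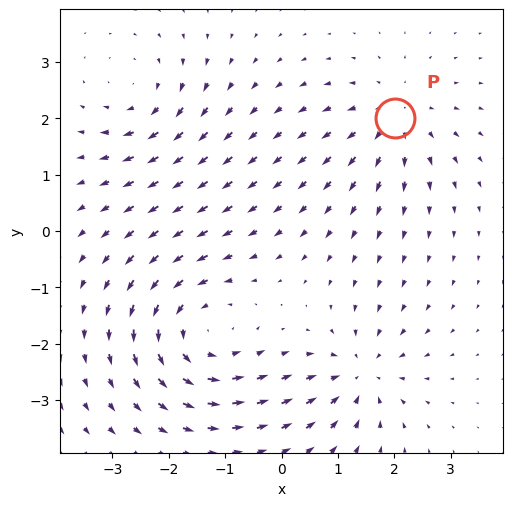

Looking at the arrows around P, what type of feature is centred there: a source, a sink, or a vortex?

source

At P (2.0, 2.0) the arrows spread outward. Divergence about +3, curl ≈0 — positive divergence with near-zero curl is a source.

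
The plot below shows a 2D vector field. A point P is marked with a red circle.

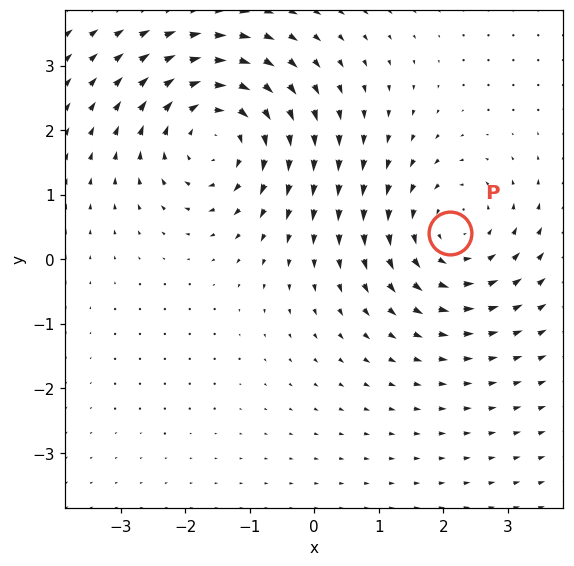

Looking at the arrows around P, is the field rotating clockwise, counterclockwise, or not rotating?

counterclockwise

Near P at (2.1, 0.4) the arrows circulate counterclockwise. The curl (z-component) there is about +3; positive curl means counterclockwise rotation.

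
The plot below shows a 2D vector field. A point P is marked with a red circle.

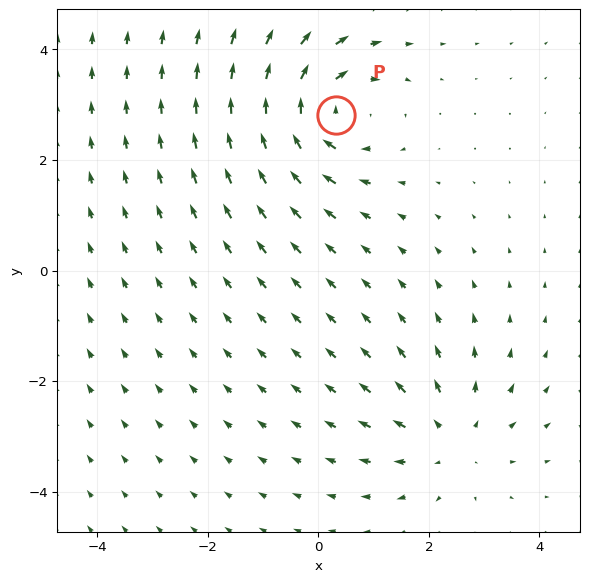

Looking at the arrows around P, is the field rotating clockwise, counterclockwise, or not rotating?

Near P at (0.3, 2.8) the arrows circulate clockwise. The curl (z-component) there is about -5; negative curl means clockwise rotation.

clockwise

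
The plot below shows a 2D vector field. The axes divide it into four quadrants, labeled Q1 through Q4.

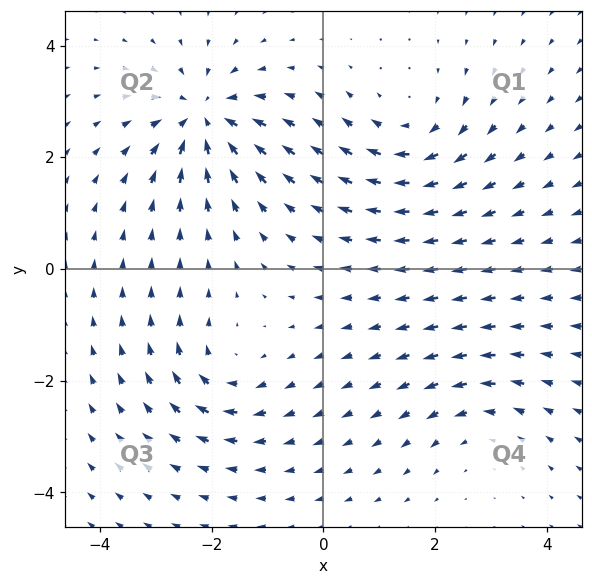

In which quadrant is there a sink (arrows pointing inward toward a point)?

The sink sits at approximately (-2.1, 2.7), which lies in quadrant Q2. The divergence there is about -6, negative as expected for a sink.

Q2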